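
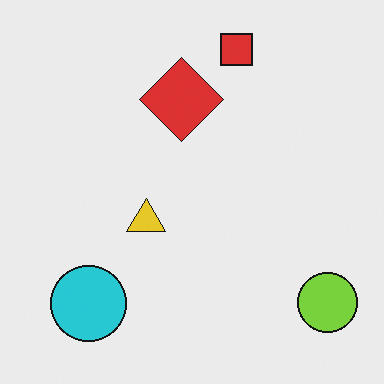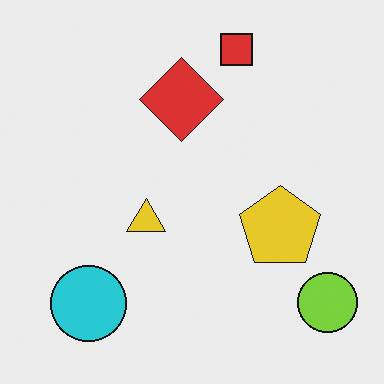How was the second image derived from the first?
The second image is the first overlaid with an additional yellow pentagon.

A yellow pentagon appears in the second image that is absent from the first.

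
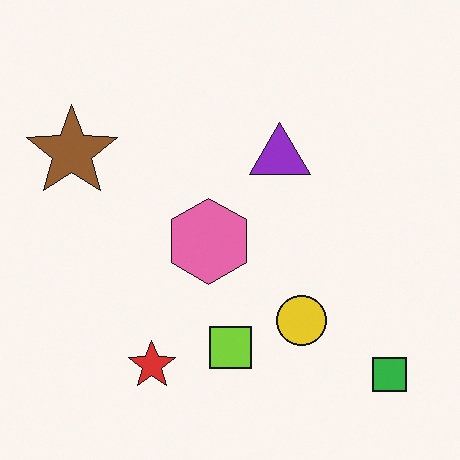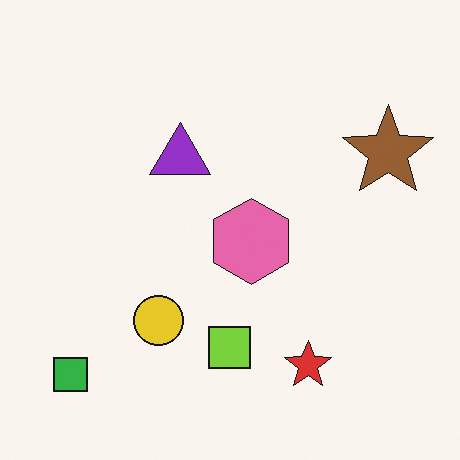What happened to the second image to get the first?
This is the original image flipped horizontally (left ↔ right).

The green square is in the bottom-left of the second image and the bottom-right of the first — shapes on opposite sides of the vertical midline have swapped in a mirror flip.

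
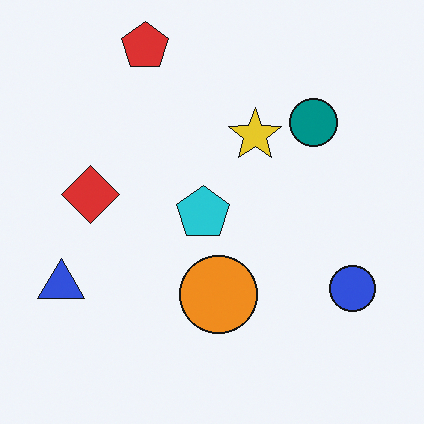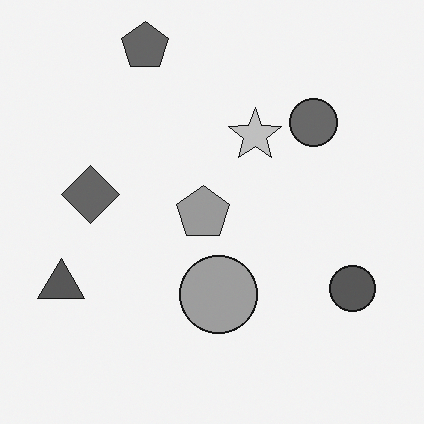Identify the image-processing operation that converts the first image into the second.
The transformation is: converted to grayscale.

All color is removed — every shape is now a shade of grey.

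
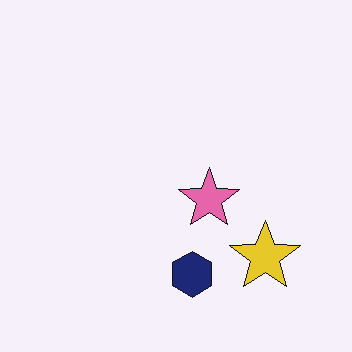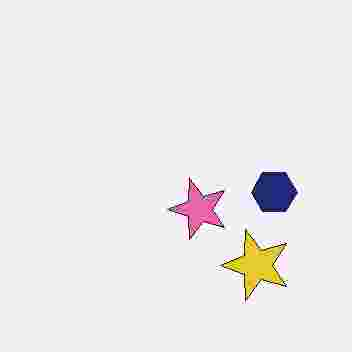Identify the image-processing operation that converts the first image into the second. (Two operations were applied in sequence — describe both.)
It was transposed (reflected across the top-left ↔ bottom-right diagonal), then degraded with heavy JPEG compression.

Shapes have swapped their row and column positions — what was in the top-right is now in the bottom-left — a diagonal reflection. Blocky 8×8 compression artifacts appear around shape edges and the flat background shows ringing — characteristic JPEG degradation.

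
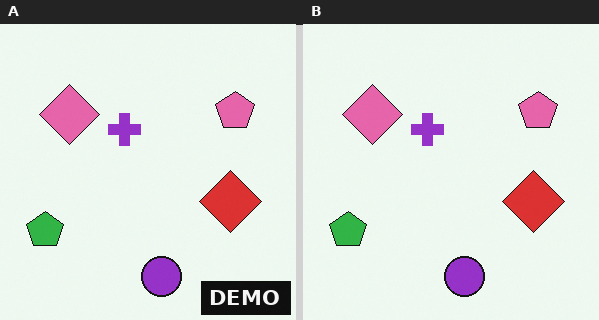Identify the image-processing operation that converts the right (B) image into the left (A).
Watermarked with the text "DEMO" in the lower-right corner.

A dark label reading "DEMO" appears in the lower-right corner.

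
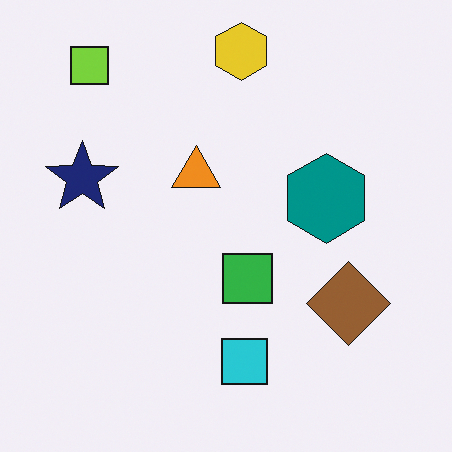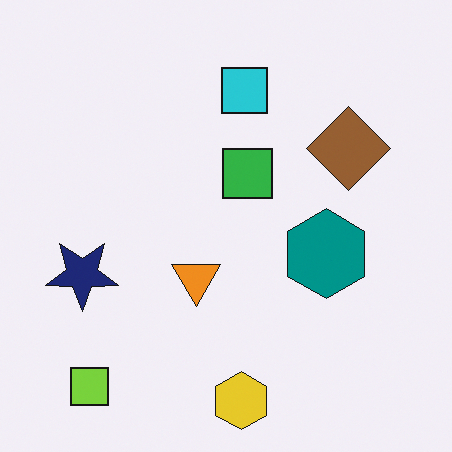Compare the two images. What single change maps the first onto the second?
The second image is the first flipped vertically (top ↔ bottom).

The yellow hexagon is in the top of the first image and the bottom of the second — shapes on opposite sides of the horizontal midline have swapped in a mirror flip.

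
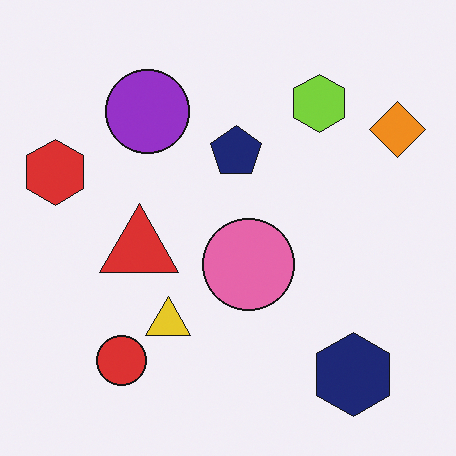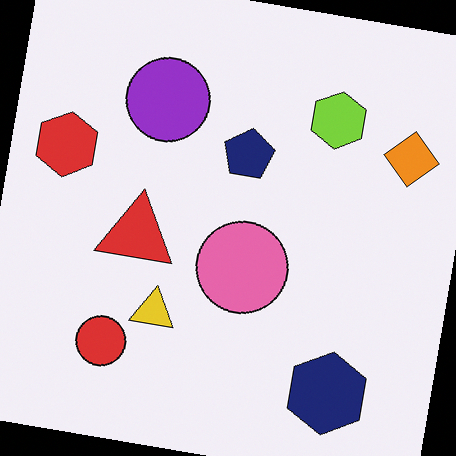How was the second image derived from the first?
The second image is the first rotated clockwise by a small amount.

Every shape is tilted by the same angle and the image corners show triangular fill wedges — a whole-image rotation by a non-right angle.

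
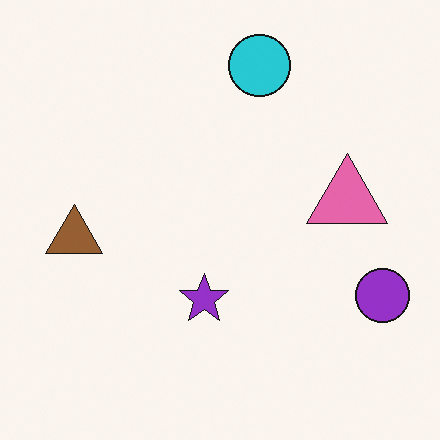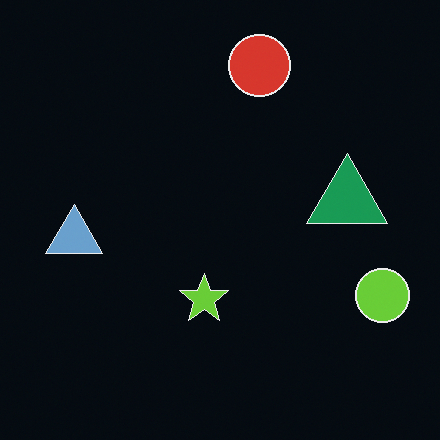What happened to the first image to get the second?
The transformation is: color-inverted (negative).

The light background has become dark and every shape's color is its complement — a photographic negative.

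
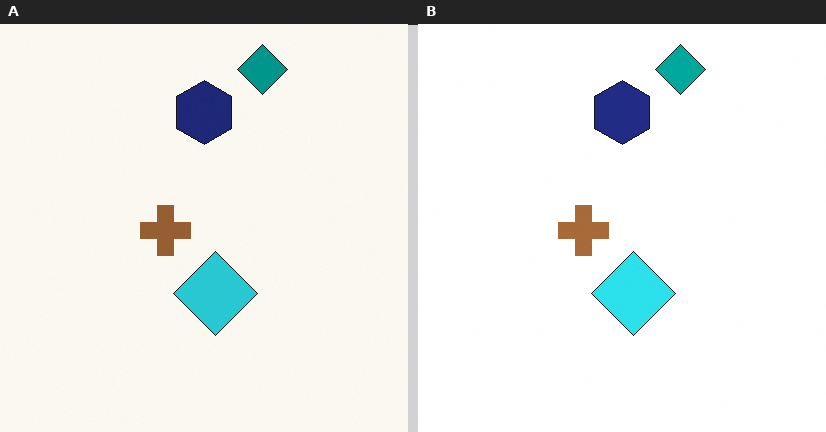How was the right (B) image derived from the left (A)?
The image was slightly brightened.

Every pixel — background and shapes alike — is uniformly brightened.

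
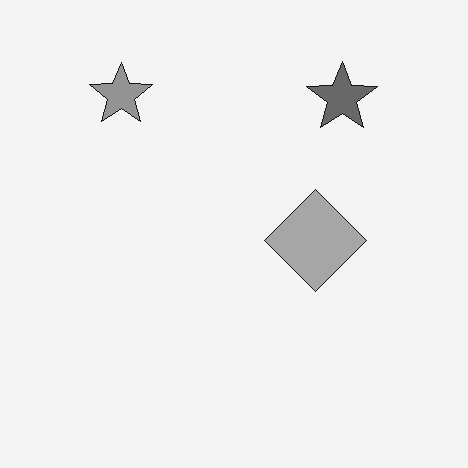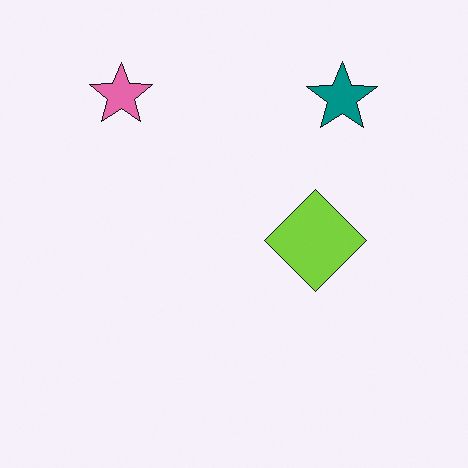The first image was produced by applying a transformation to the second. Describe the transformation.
The first image is the second converted to grayscale.

All color is removed — every shape is now a shade of grey.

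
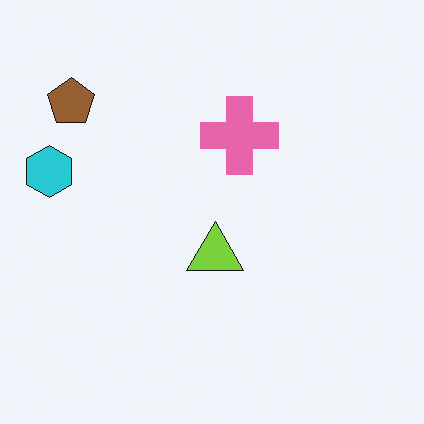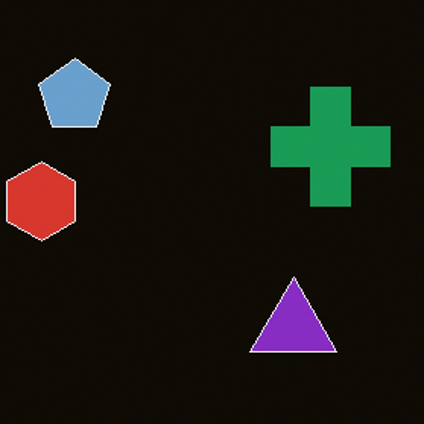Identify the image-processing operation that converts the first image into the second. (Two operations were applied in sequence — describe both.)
It was color-inverted (negative), then cropped slightly and scaled back up.

The light background has become dark and every shape's color is its complement — a photographic negative. The visible shapes are larger and the field of view is narrower; shapes near the original edges may be partly or wholly outside the frame — a crop-and-rescale.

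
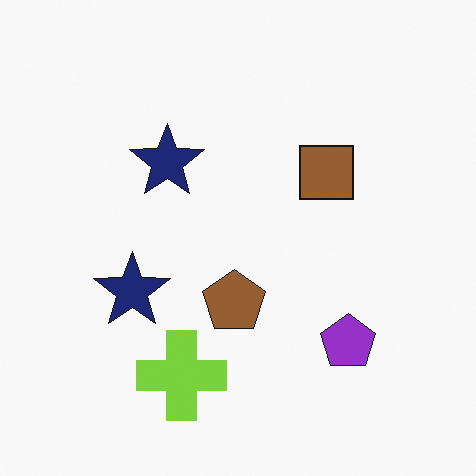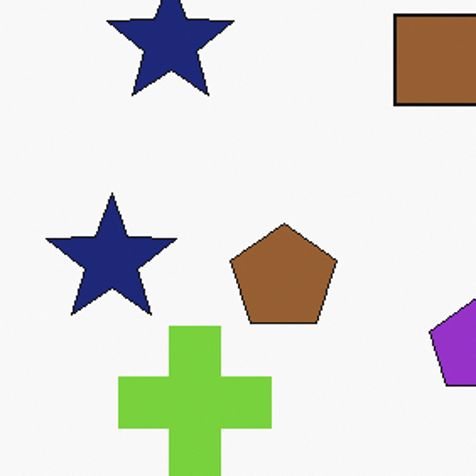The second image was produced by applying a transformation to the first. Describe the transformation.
Cropped to a noticeably smaller region and rescaled.

The visible shapes are larger and the field of view is narrower; shapes near the original edges may be partly or wholly outside the frame — a crop-and-rescale.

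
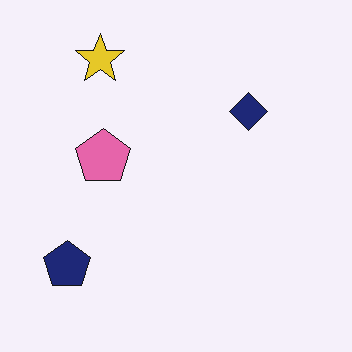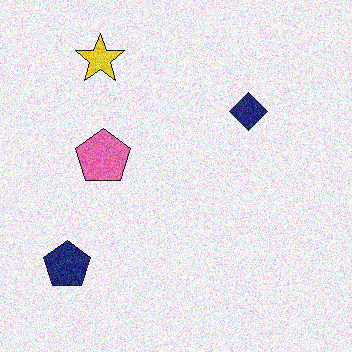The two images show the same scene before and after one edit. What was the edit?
Degraded with heavy additive noise.

Random speckle covers the whole image, including the flat background.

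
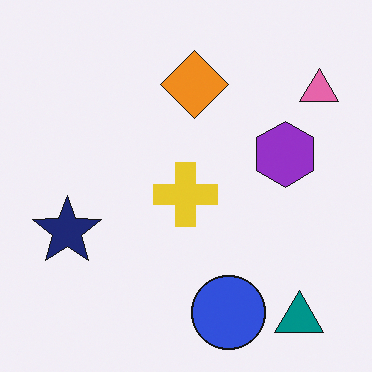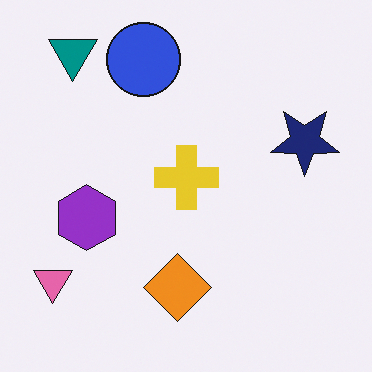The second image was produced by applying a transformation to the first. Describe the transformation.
The image was rotated 180°.

The teal triangle sits in the bottom-right of the first image and the top-left of the second — consistent with a whole-image 180° rotation.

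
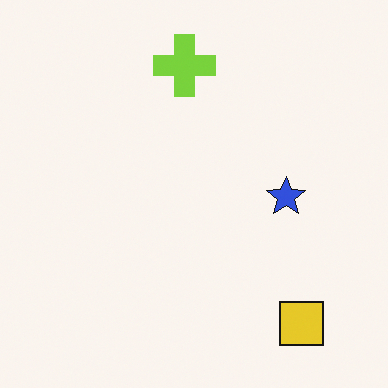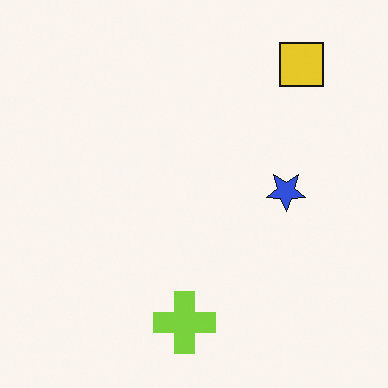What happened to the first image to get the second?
The transformation is: flipped vertically (top ↔ bottom).

The yellow square is in the bottom-right of the first image and the top-right of the second — shapes on opposite sides of the horizontal midline have swapped in a mirror flip.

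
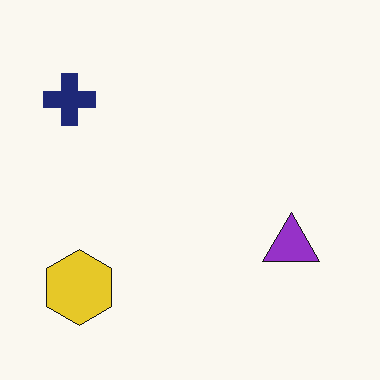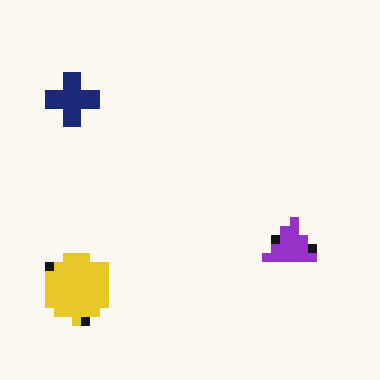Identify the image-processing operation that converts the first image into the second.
The transformation is: coarsely pixelated.

Shapes are reduced to large square blocks; fine edges and outlines are lost — a downscale-then-upscale (mosaic) effect.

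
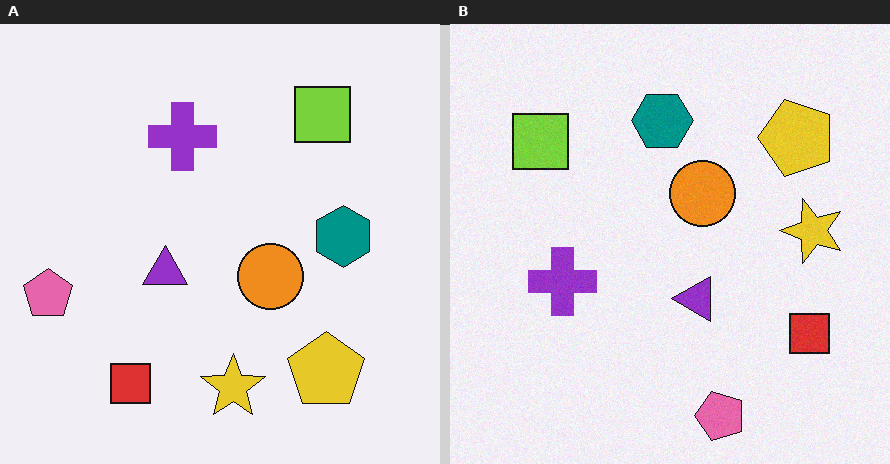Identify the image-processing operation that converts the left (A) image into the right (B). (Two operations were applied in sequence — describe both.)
The image was degraded with a light layer of grain, then rotated 90° counter-clockwise.

Random speckle covers the whole image, including the flat background. The pink pentagon sits in the left of the left (A) image and the bottom of the right (B) — consistent with a whole-image 90° counter-clockwise rotation.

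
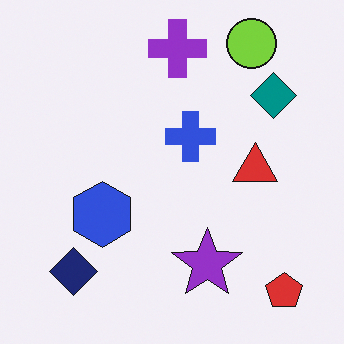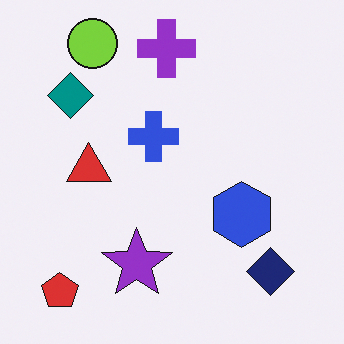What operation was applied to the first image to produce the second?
The image was flipped horizontally (left ↔ right).

The red pentagon is in the bottom-right of the first image and the bottom-left of the second — shapes on opposite sides of the vertical midline have swapped in a mirror flip.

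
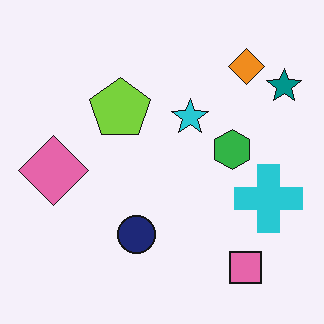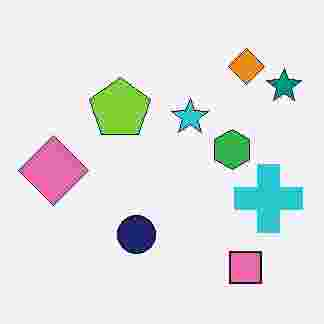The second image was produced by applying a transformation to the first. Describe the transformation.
The transformation is: degraded with heavy JPEG compression.

Blocky 8×8 compression artifacts appear around shape edges and the flat background shows ringing — characteristic JPEG degradation.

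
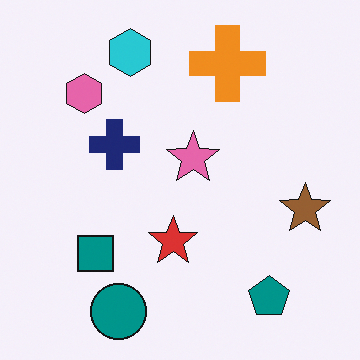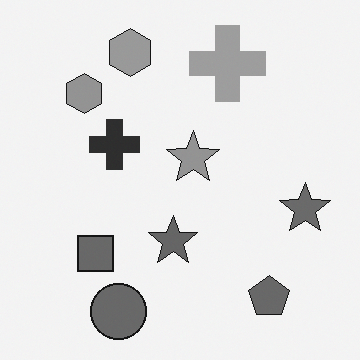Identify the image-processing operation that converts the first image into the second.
The second image is the first converted to grayscale.

All color is removed — every shape is now a shade of grey.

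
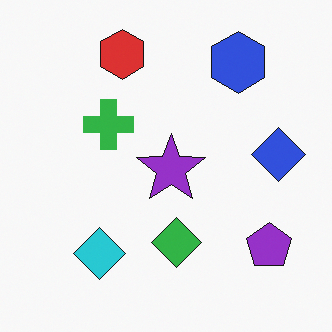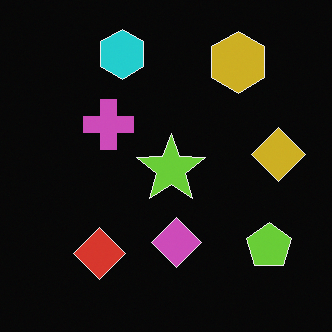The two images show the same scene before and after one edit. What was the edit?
The transformation is: color-inverted (negative).

The light background has become dark and every shape's color is its complement — a photographic negative.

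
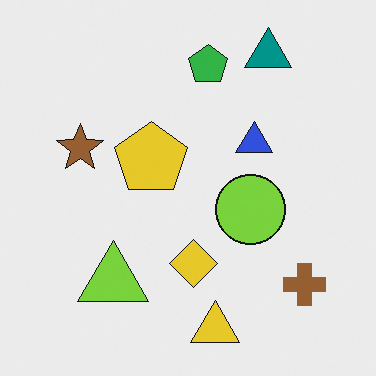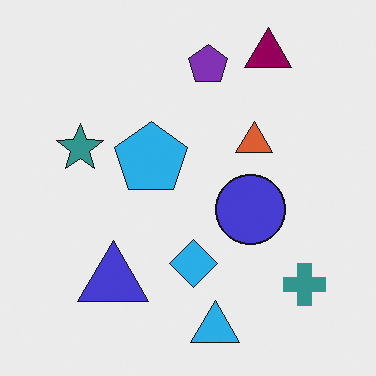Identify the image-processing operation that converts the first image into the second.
Hue-shifted through roughly a third of the color wheel.

Every shape's color has rotated by the same amount around the hue wheel — a uniform hue shift.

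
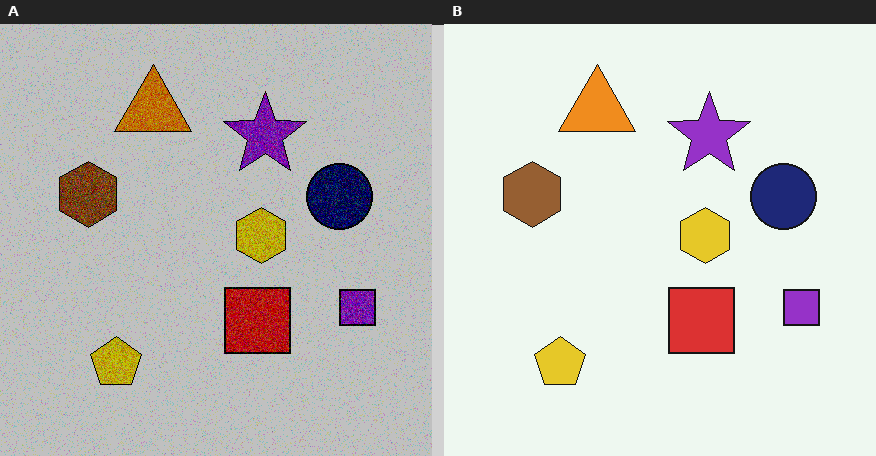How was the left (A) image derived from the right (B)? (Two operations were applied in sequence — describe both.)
The left (A) image is the right (B) degraded with visible gaussian noise, then aggressively posterized.

Random speckle covers the whole image, including the flat background. Each flat color has snapped to a coarser quantized level — most visibly, the near-white background has dropped to a flat grey.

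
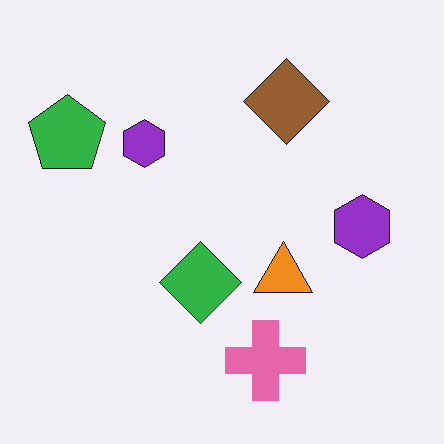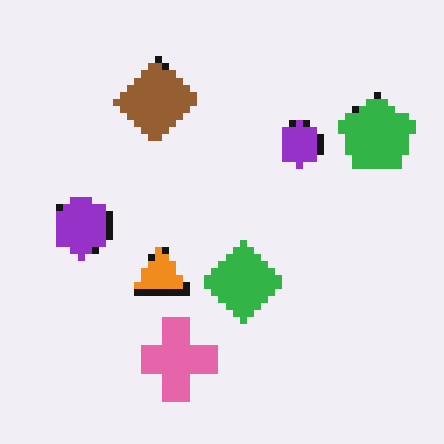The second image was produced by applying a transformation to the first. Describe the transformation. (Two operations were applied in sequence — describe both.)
This is the original image moderately pixelated, then flipped horizontally (left ↔ right).

Shapes are reduced to large square blocks; fine edges and outlines are lost — a downscale-then-upscale (mosaic) effect. The green pentagon is in the top-left of the first image and the top-right of the second — shapes on opposite sides of the vertical midline have swapped in a mirror flip.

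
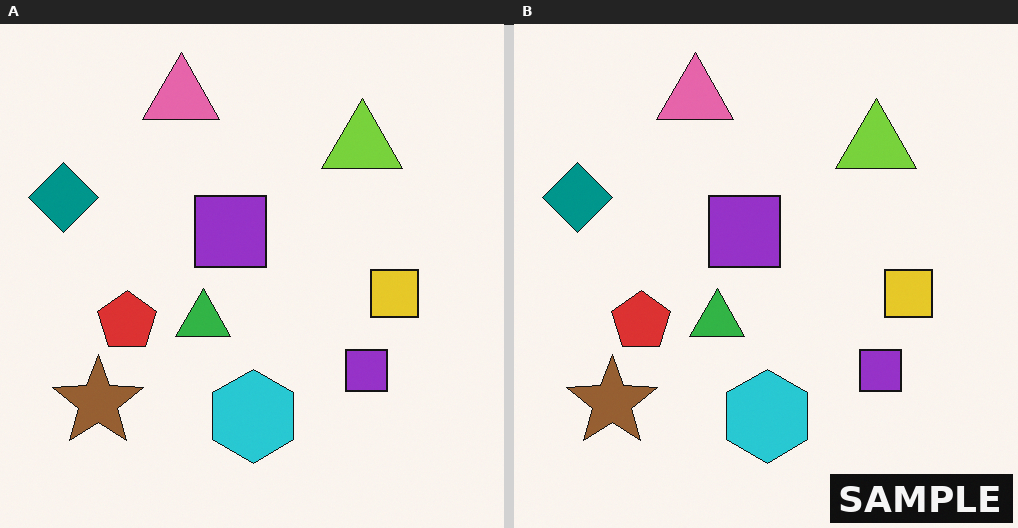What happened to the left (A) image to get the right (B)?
The transformation is: watermarked with the text "SAMPLE" in the lower-right corner.

A dark label reading "SAMPLE" appears in the lower-right corner.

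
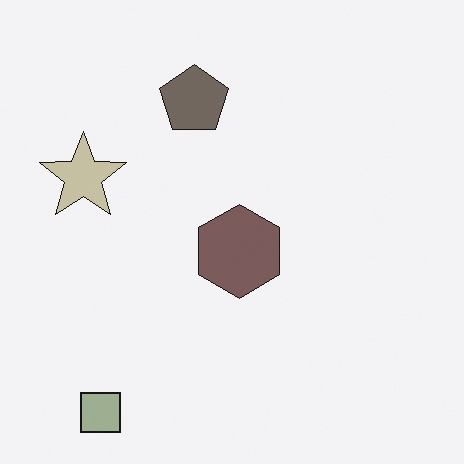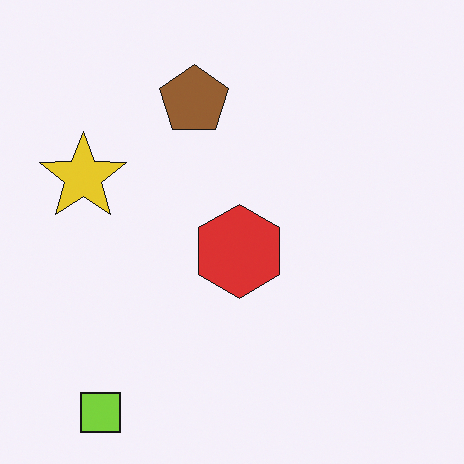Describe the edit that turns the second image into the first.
It was heavily desaturated.

All colors are more muted and greyish — a global saturation change.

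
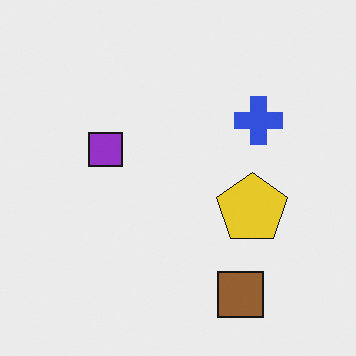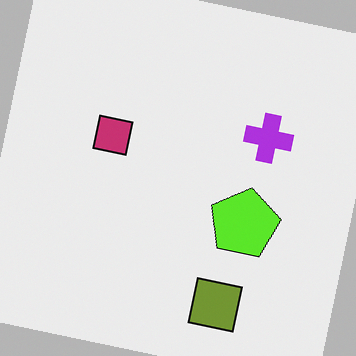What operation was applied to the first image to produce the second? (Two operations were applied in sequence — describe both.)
The image was hue-shifted by a small amount, then rotated clockwise by a small amount.

Every shape's color has rotated by the same amount around the hue wheel — a uniform hue shift. Every shape is tilted by the same angle and the image corners show triangular fill wedges — a whole-image rotation by a non-right angle.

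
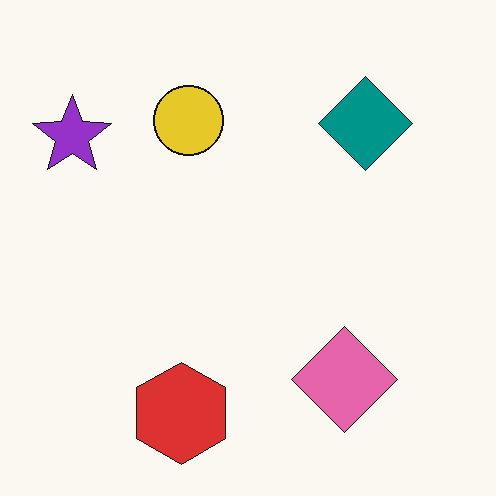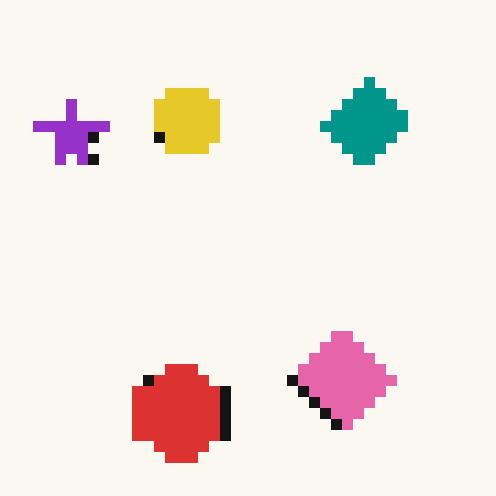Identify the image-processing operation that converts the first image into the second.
This is the original image coarsely pixelated.

Shapes are reduced to large square blocks; fine edges and outlines are lost — a downscale-then-upscale (mosaic) effect.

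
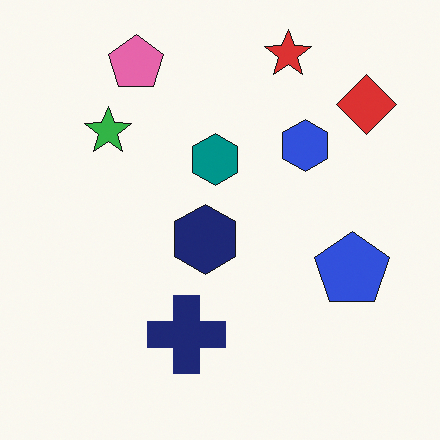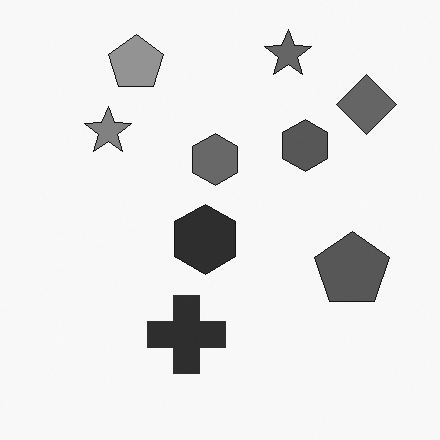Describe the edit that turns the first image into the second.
The image was converted to grayscale.

All color is removed — every shape is now a shade of grey.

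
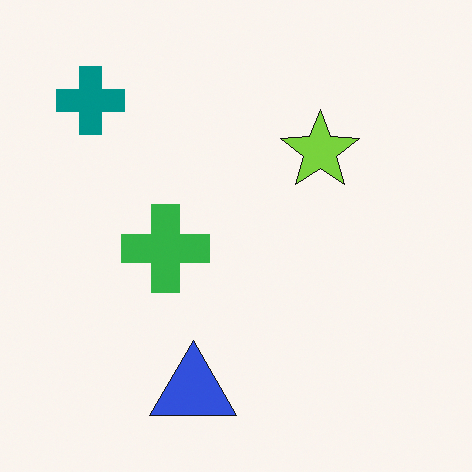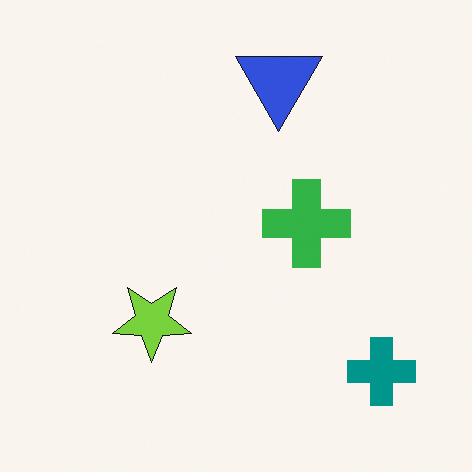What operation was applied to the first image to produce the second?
The transformation is: rotated 180°.

The teal cross sits in the top-left of the first image and the bottom-right of the second — consistent with a whole-image 180° rotation.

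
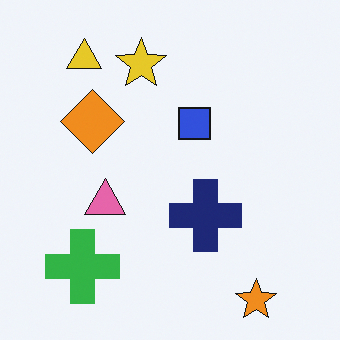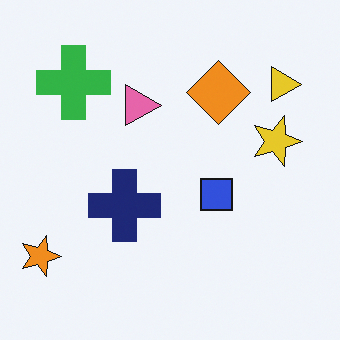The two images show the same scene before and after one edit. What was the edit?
Rotated 90° clockwise.

The orange star sits in the bottom-right of the first image and the bottom-left of the second — consistent with a whole-image 90° clockwise rotation.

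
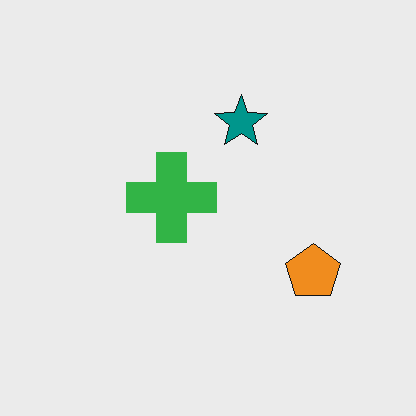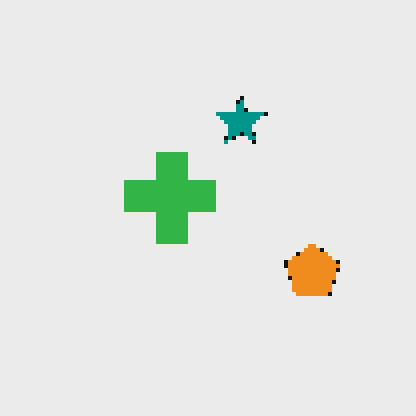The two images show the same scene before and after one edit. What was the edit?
Lightly pixelated (a mild mosaic effect).

Shapes are reduced to large square blocks; fine edges and outlines are lost — a downscale-then-upscale (mosaic) effect.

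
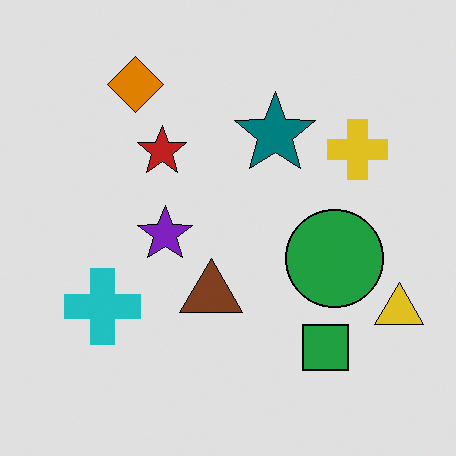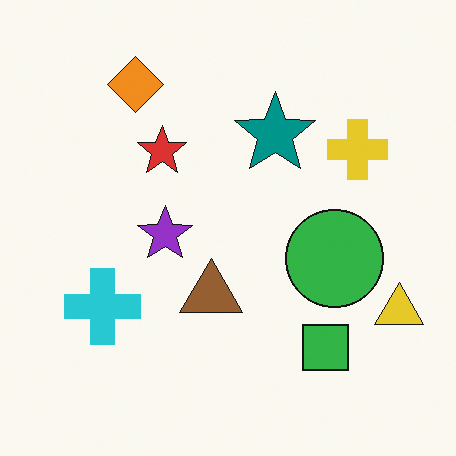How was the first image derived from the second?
This is the original image moderately posterized.

Each flat color has snapped to a coarser quantized level — most visibly, the near-white background has dropped to a flat grey.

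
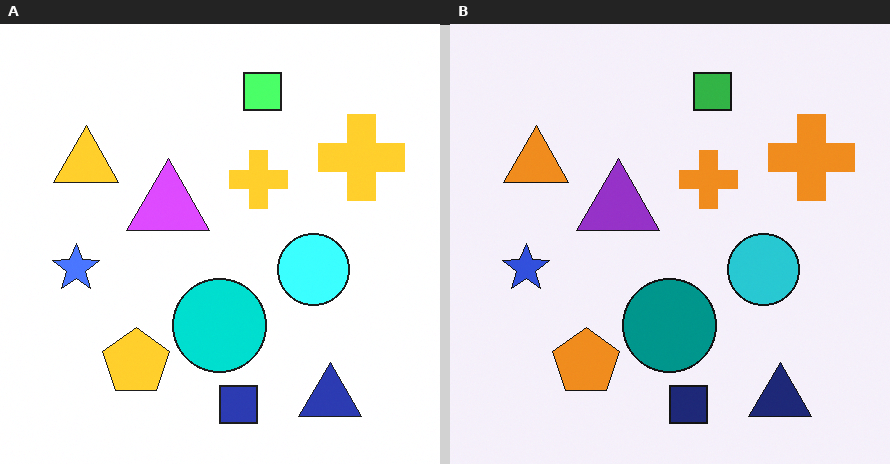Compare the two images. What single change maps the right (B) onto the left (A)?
This is the original image noticeably brightened.

Every pixel — background and shapes alike — is uniformly brightened.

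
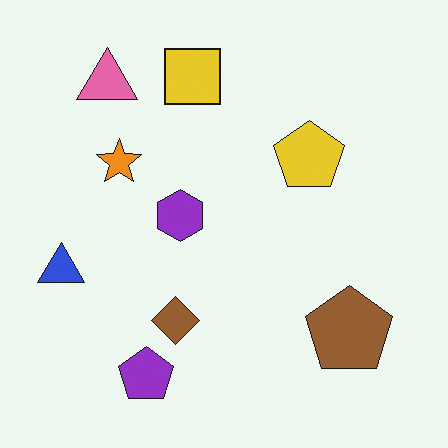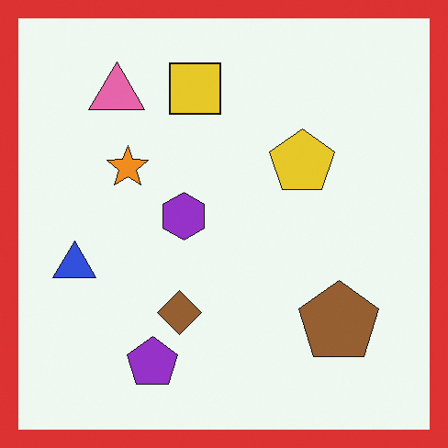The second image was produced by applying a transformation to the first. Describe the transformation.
It was framed with a red border.

A solid red frame runs around the edge of the second image, with the content slightly shrunk inside it.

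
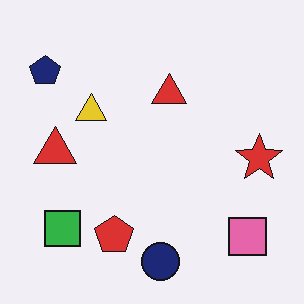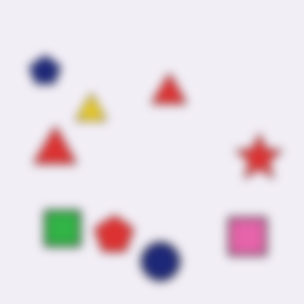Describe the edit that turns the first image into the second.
The second image is the first moderately blurred.

Shape edges and outlines are uniformly softened across the whole image.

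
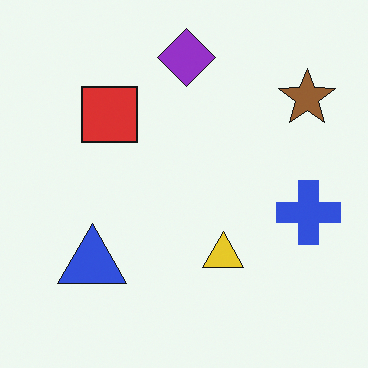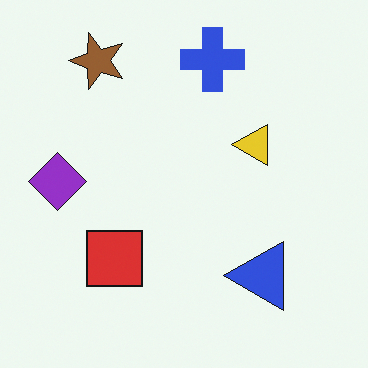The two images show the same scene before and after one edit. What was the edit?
The image was rotated 90° counter-clockwise.

The brown star sits in the top-right of the first image and the top-left of the second — consistent with a whole-image 90° counter-clockwise rotation.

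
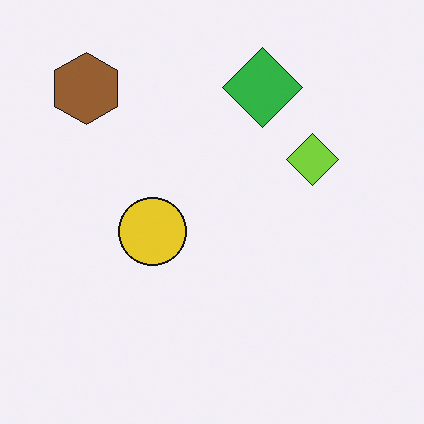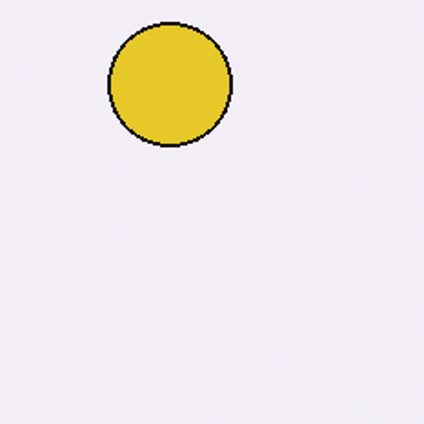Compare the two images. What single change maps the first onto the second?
The image was cropped tightly and scaled back up.

The visible shapes are larger and the field of view is narrower; shapes near the original edges may be partly or wholly outside the frame — a crop-and-rescale.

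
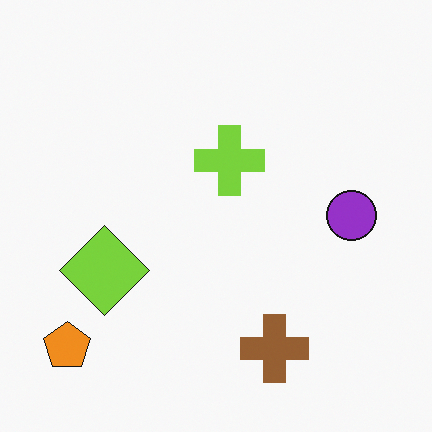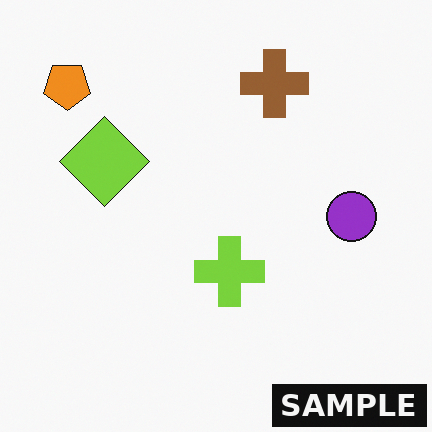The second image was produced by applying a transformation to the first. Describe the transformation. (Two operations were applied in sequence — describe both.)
Flipped vertically (top ↔ bottom), then watermarked with the text "SAMPLE" in the lower-right corner.

The brown cross is in the bottom of the first image and the top of the second — shapes on opposite sides of the horizontal midline have swapped in a mirror flip. A dark label reading "SAMPLE" appears in the lower-right corner.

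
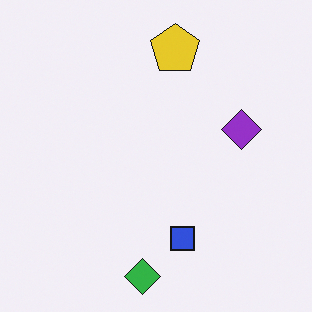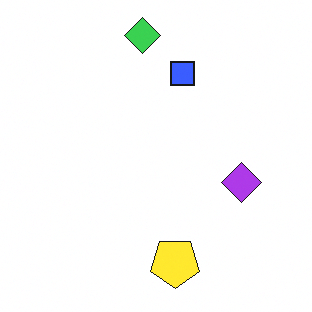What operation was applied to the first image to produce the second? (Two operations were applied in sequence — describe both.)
Flipped vertically (top ↔ bottom), then brightened a little.

The green diamond is in the bottom of the first image and the top of the second — shapes on opposite sides of the horizontal midline have swapped in a mirror flip. Every pixel — background and shapes alike — is uniformly brightened.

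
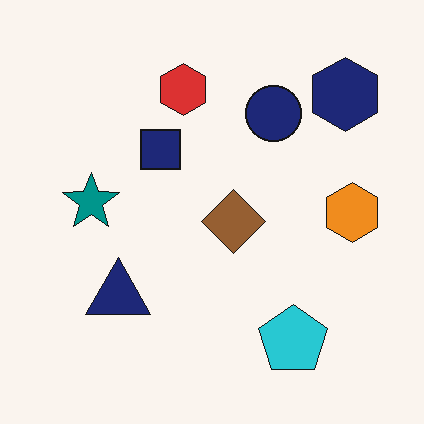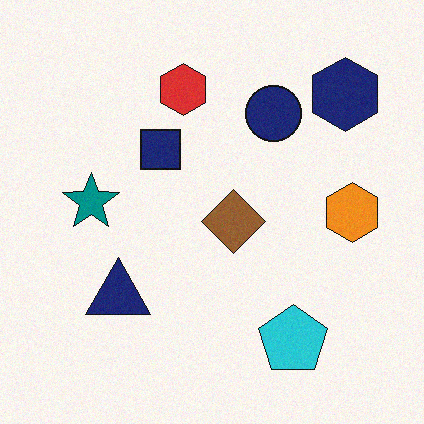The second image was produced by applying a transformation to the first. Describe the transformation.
Degraded with subtle gaussian noise.

Random speckle covers the whole image, including the flat background.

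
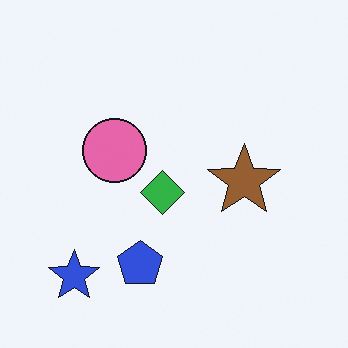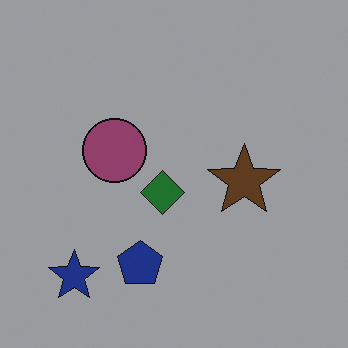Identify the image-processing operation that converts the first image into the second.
The second image is the first noticeably darkened.

Every pixel — background and shapes alike — is uniformly darkened.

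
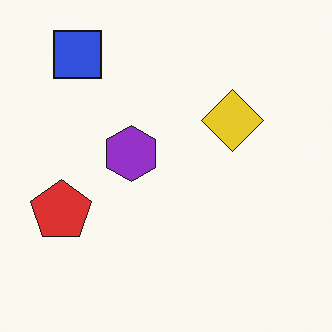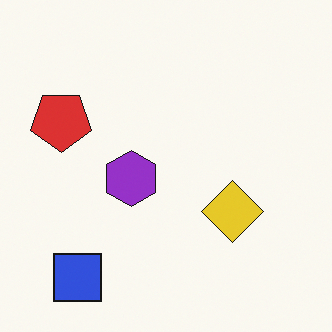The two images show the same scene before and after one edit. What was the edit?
Flipped vertically (top ↔ bottom).

The blue square is in the top-left of the first image and the bottom-left of the second — shapes on opposite sides of the horizontal midline have swapped in a mirror flip.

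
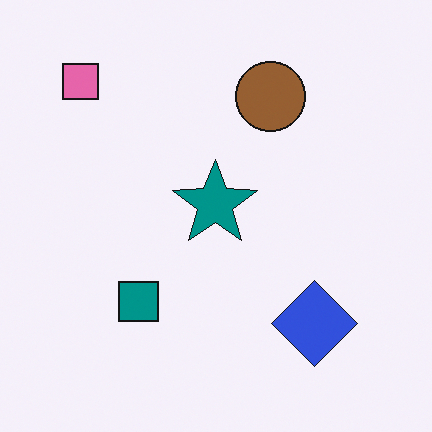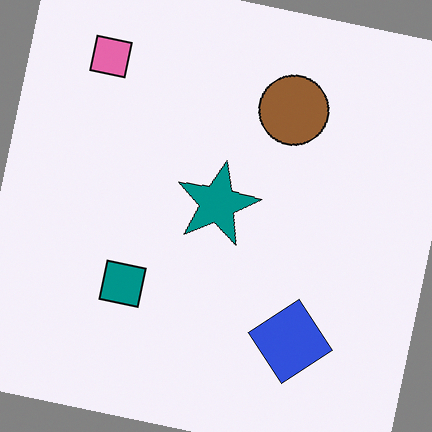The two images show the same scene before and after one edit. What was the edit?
The transformation is: rotated clockwise by a small amount.

Every shape is tilted by the same angle and the image corners show triangular fill wedges — a whole-image rotation by a non-right angle.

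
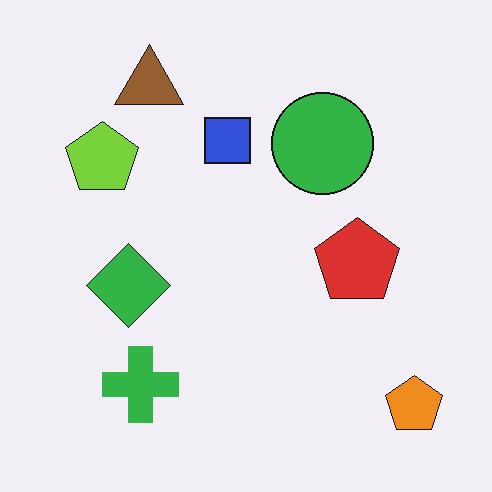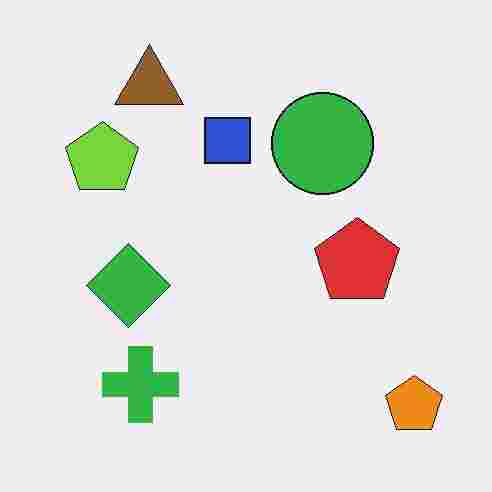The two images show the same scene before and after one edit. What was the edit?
The transformation is: heavily JPEG-compressed with obvious blocking artifacts.

Blocky 8×8 compression artifacts appear around shape edges and the flat background shows ringing — characteristic JPEG degradation.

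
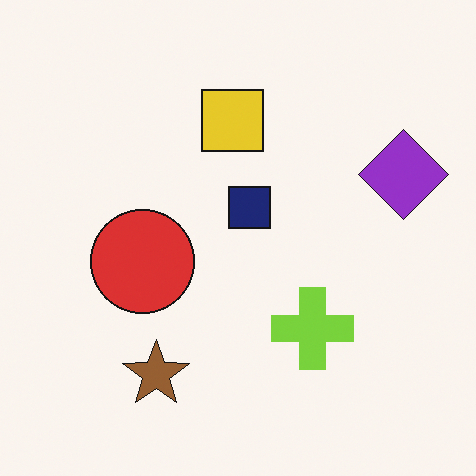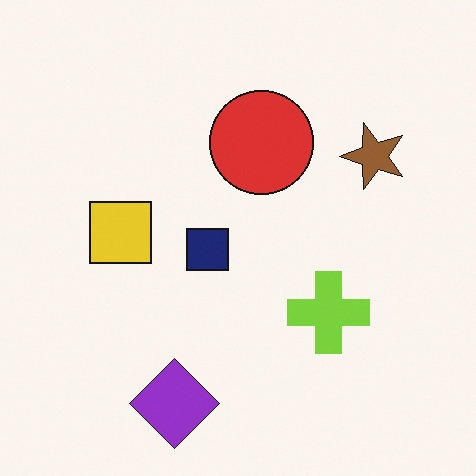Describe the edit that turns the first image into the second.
Transposed (reflected across the top-left ↔ bottom-right diagonal).

Shapes have swapped their row and column positions — what was in the top-right is now in the bottom-left — a diagonal reflection.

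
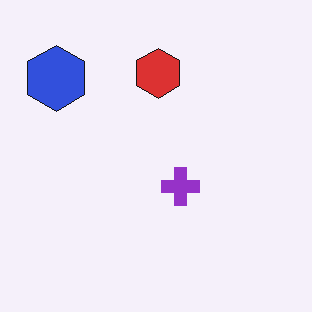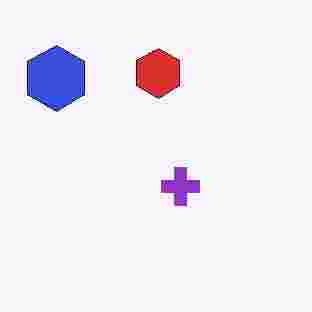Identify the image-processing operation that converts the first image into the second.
It was degraded with heavy JPEG compression.

Blocky 8×8 compression artifacts appear around shape edges and the flat background shows ringing — characteristic JPEG degradation.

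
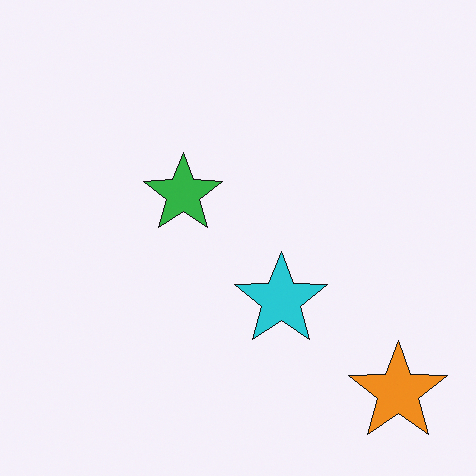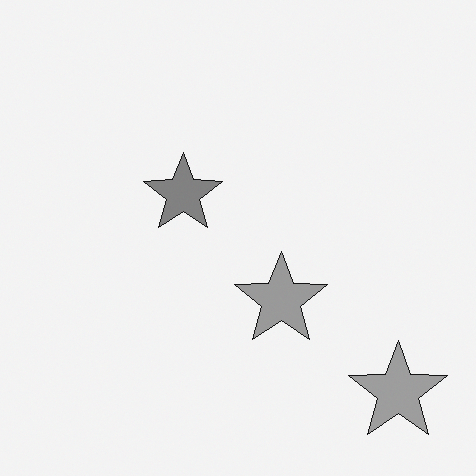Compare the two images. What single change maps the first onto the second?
It was converted to grayscale.

All color is removed — every shape is now a shade of grey.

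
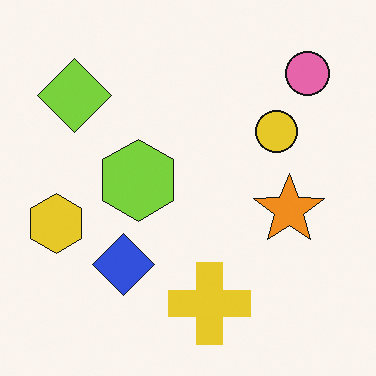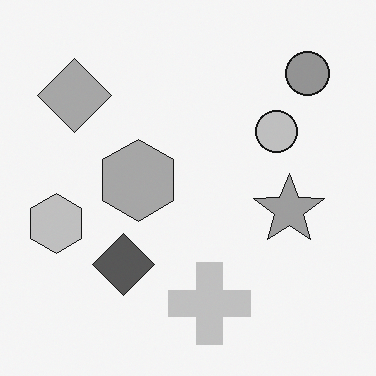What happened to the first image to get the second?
The transformation is: converted to grayscale.

All color is removed — every shape is now a shade of grey.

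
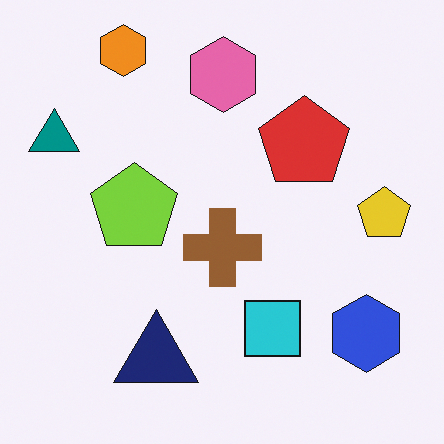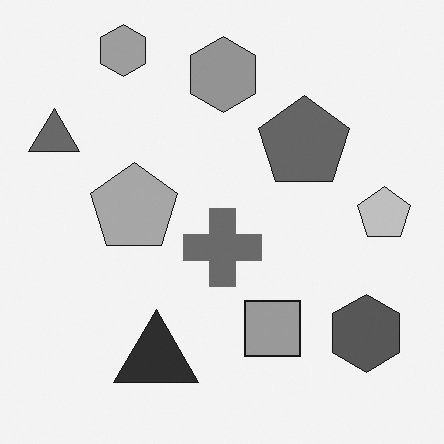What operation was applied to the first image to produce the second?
It was converted to grayscale.

All color is removed — every shape is now a shade of grey.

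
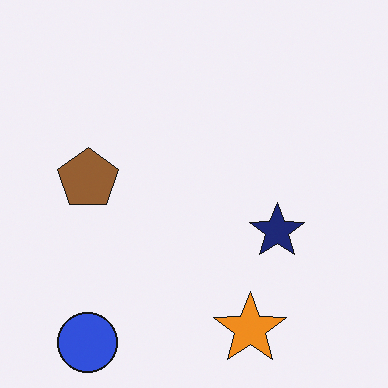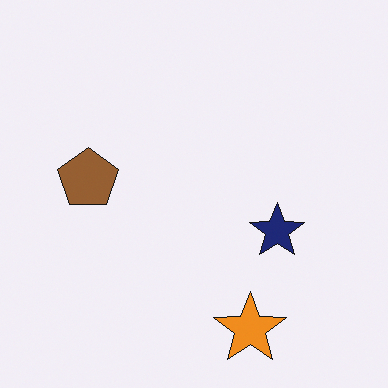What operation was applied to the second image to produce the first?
The image was overlaid with an additional blue circle.

A blue circle appears in the first image that is absent from the second.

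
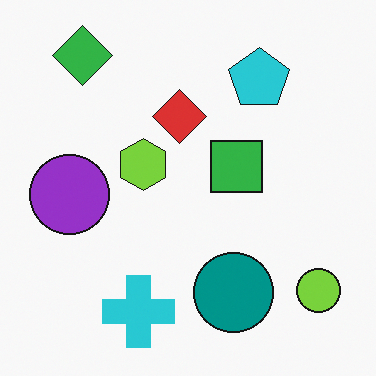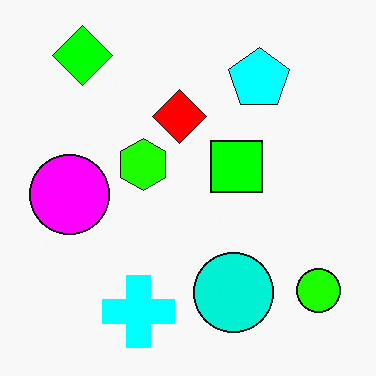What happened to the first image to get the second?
This is the original image made much more vivid (saturation change).

All colors are more vivid — a global saturation change.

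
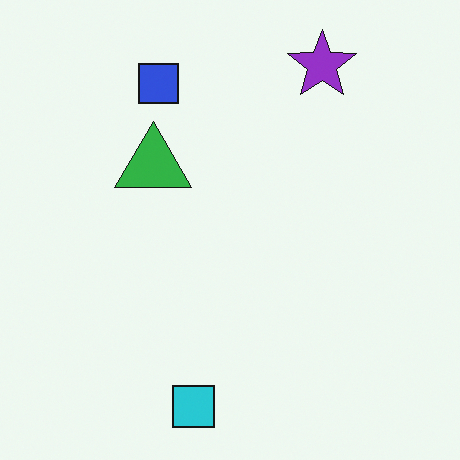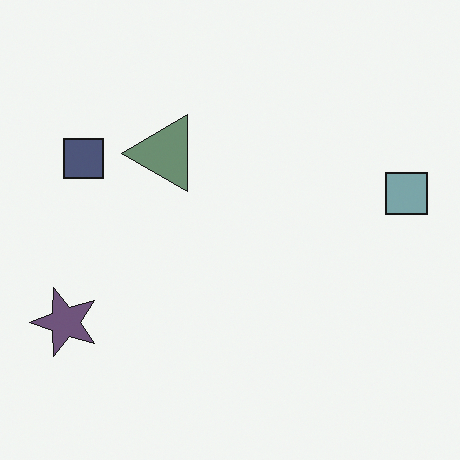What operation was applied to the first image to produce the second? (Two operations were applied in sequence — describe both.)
The transformation is: heavily desaturated, then transposed (reflected across the top-left ↔ bottom-right diagonal).

All colors are more muted and greyish — a global saturation change. Shapes have swapped their row and column positions — what was in the top-right is now in the bottom-left — a diagonal reflection.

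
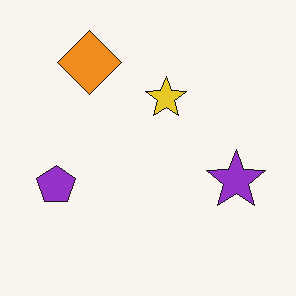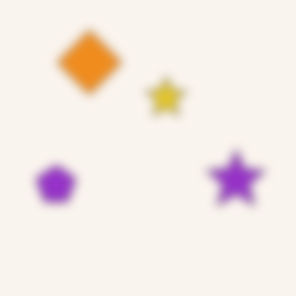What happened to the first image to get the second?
It was strongly gaussian-blurred.

Shape edges and outlines are uniformly softened across the whole image.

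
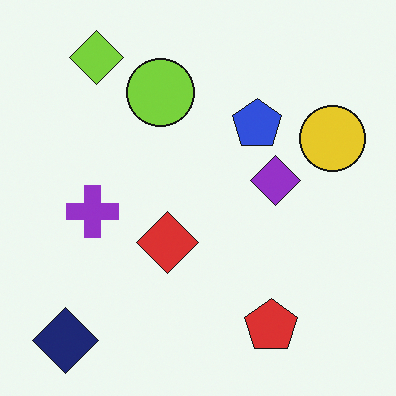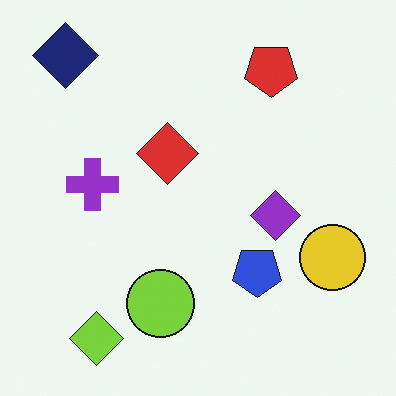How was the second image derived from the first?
Flipped vertically (top ↔ bottom).

The navy diamond is in the bottom-left of the first image and the top-left of the second — shapes on opposite sides of the horizontal midline have swapped in a mirror flip.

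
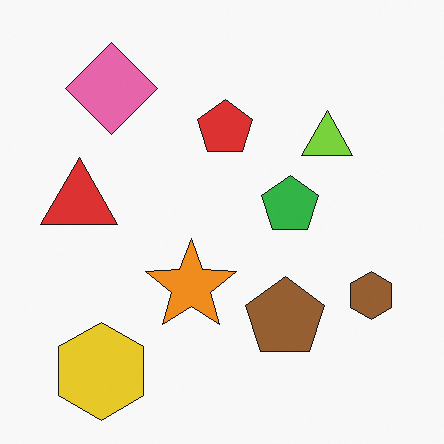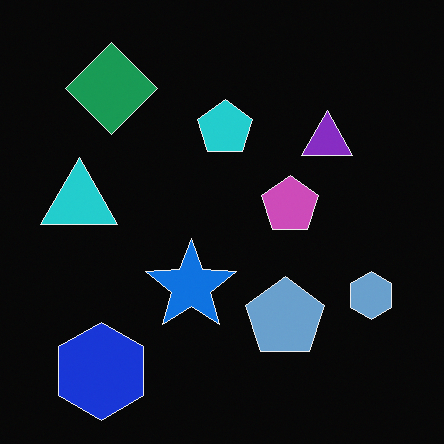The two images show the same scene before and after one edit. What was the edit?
The transformation is: color-inverted (negative).

The light background has become dark and every shape's color is its complement — a photographic negative.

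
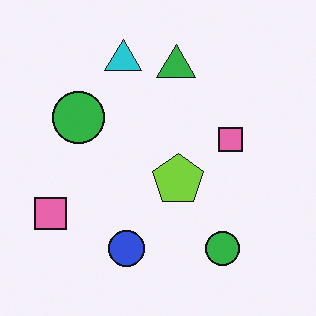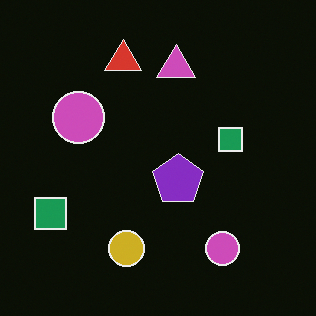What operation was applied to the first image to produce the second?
The transformation is: color-inverted (negative).

The light background has become dark and every shape's color is its complement — a photographic negative.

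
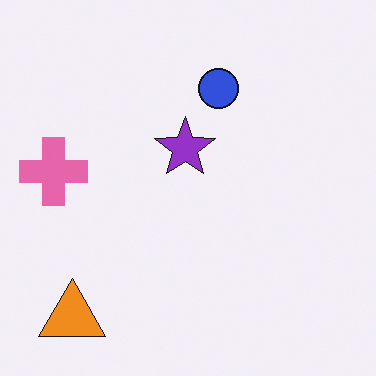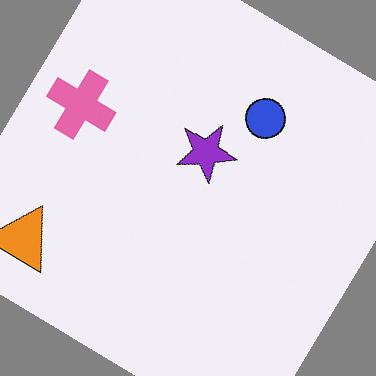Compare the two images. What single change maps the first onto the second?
The transformation is: rotated clockwise by a large amount — several tens of degrees.

Every shape is tilted by the same angle and the image corners show triangular fill wedges — a whole-image rotation by a non-right angle.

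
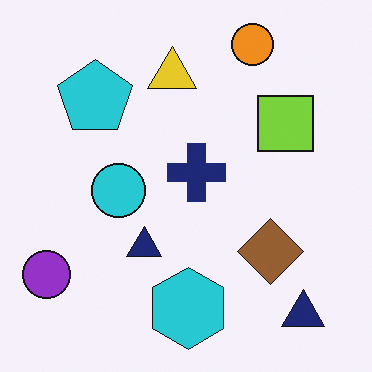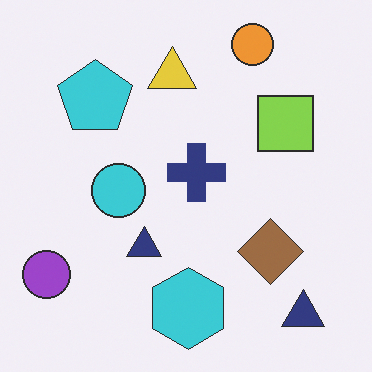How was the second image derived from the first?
It was given slightly reduced contrast.

Tones are pushed toward mid-grey across the whole image — a global contrast change.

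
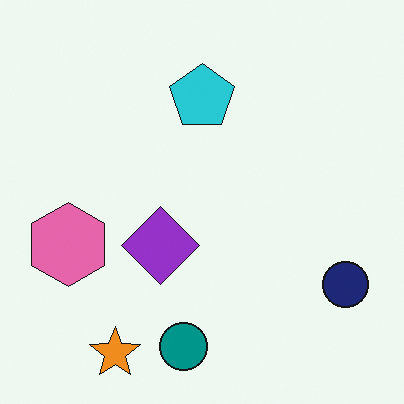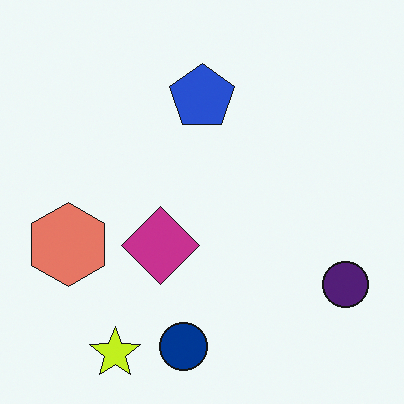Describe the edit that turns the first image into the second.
It was hue-shifted slightly.

Every shape's color has rotated by the same amount around the hue wheel — a uniform hue shift.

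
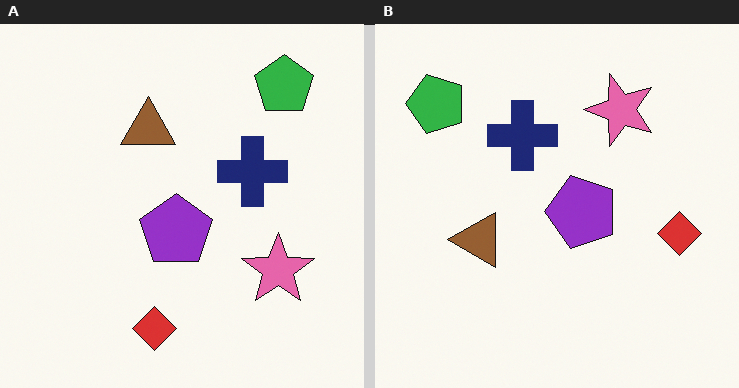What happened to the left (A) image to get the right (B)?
The image was rotated 90° counter-clockwise.

The green pentagon sits in the top-right of the left (A) image and the top-left of the right (B) — consistent with a whole-image 90° counter-clockwise rotation.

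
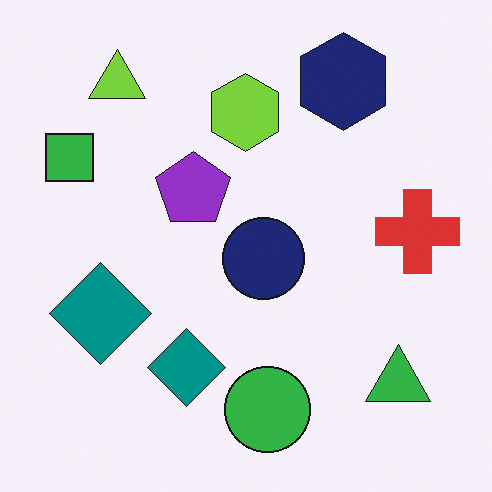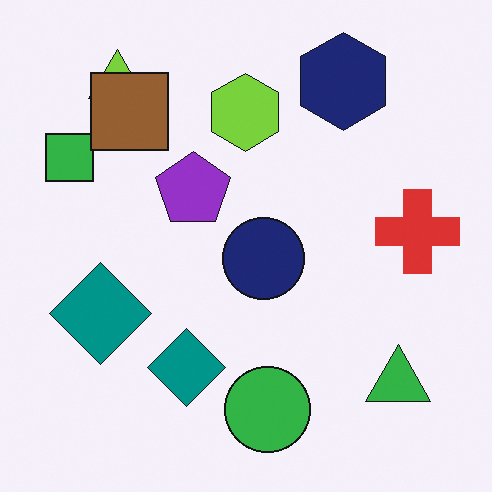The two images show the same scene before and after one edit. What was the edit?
The second image is the first overlaid with an additional brown square.

A brown square appears in the second image that is absent from the first.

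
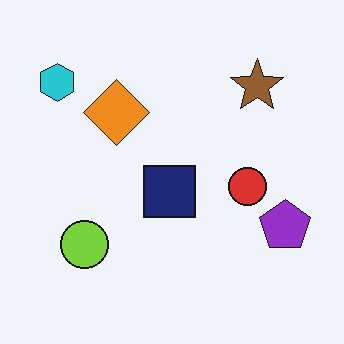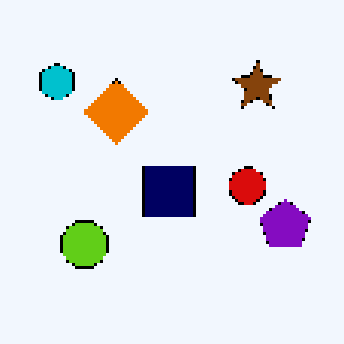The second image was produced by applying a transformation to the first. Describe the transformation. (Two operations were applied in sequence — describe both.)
This is the original image mildly pixelated, then given slightly increased contrast.

Shapes are reduced to large square blocks; fine edges and outlines are lost — a downscale-then-upscale (mosaic) effect. Tones are pushed away from mid-grey across the whole image — a global contrast change.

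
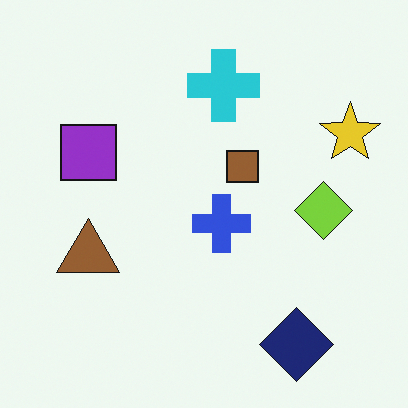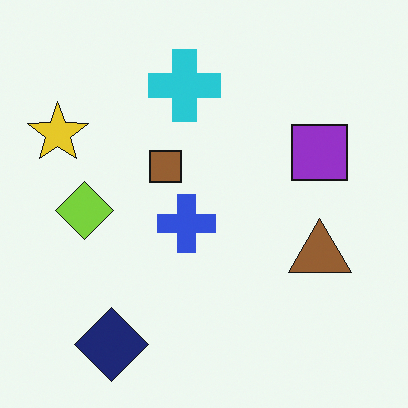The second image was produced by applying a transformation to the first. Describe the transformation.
It was flipped horizontally (left ↔ right).

The yellow star is in the top-right of the first image and the top-left of the second — shapes on opposite sides of the vertical midline have swapped in a mirror flip.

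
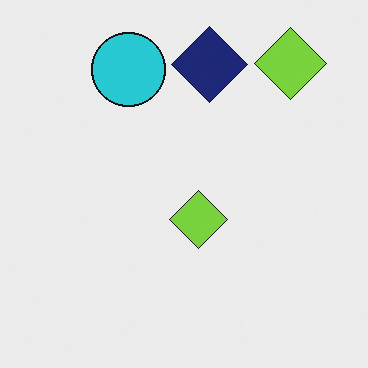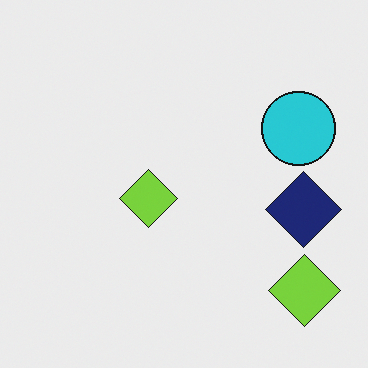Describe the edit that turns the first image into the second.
Rotated 90° clockwise.

The cyan circle sits in the top of the first image and the right of the second — consistent with a whole-image 90° clockwise rotation.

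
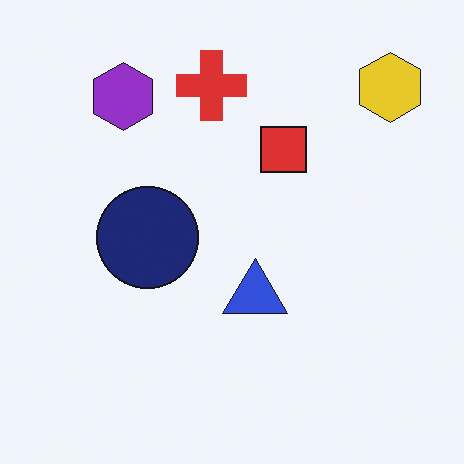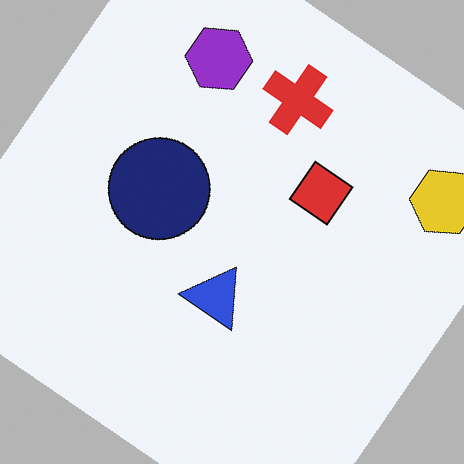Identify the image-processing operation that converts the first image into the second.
Rotated clockwise by a large amount — several tens of degrees.

Every shape is tilted by the same angle and the image corners show triangular fill wedges — a whole-image rotation by a non-right angle.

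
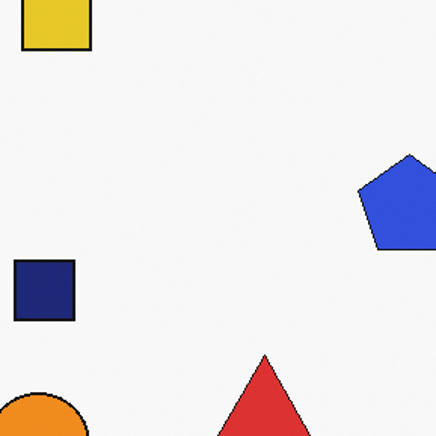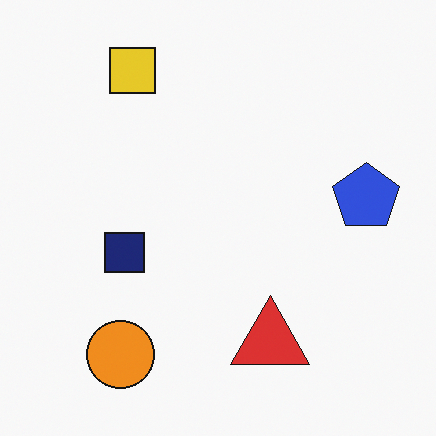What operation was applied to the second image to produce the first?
Cropped to a modestly smaller region and rescaled.

The visible shapes are larger and the field of view is narrower; shapes near the original edges may be partly or wholly outside the frame — a crop-and-rescale.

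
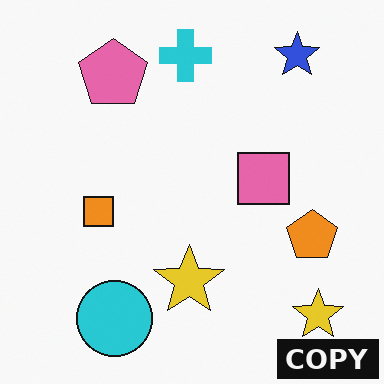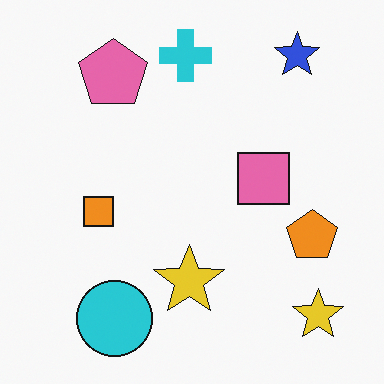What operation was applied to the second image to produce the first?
It was watermarked with the text "COPY" in the lower-right corner.

A dark label reading "COPY" appears in the lower-right corner.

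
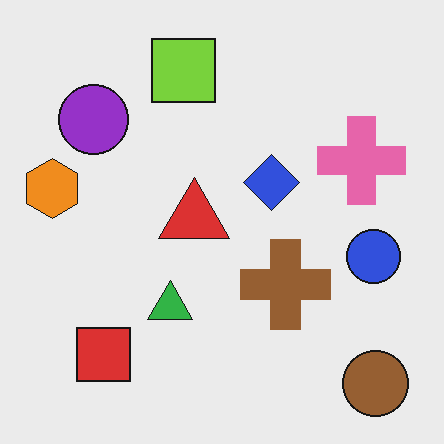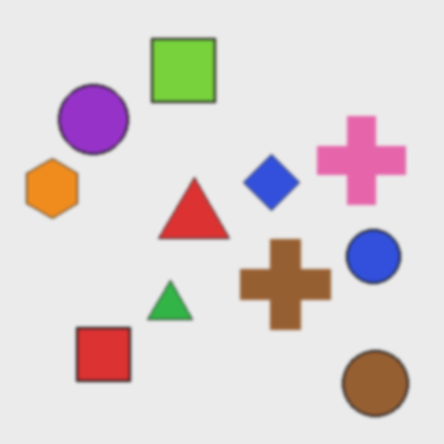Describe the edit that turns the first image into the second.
It was slightly softened.

Shape edges and outlines are uniformly softened across the whole image.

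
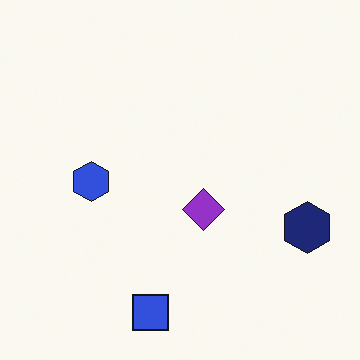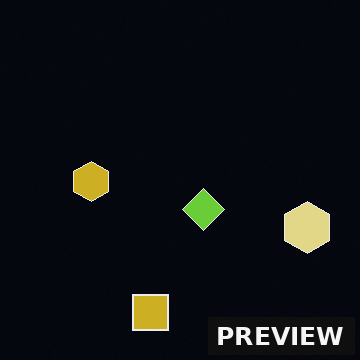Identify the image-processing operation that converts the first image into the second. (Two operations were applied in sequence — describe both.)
The transformation is: color-inverted (negative), then watermarked with the text "PREVIEW" in the lower-right corner.

The light background has become dark and every shape's color is its complement — a photographic negative. A dark label reading "PREVIEW" appears in the lower-right corner.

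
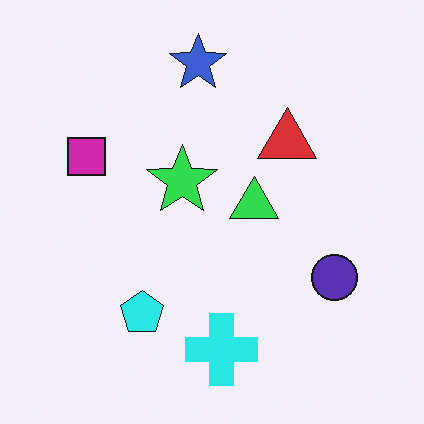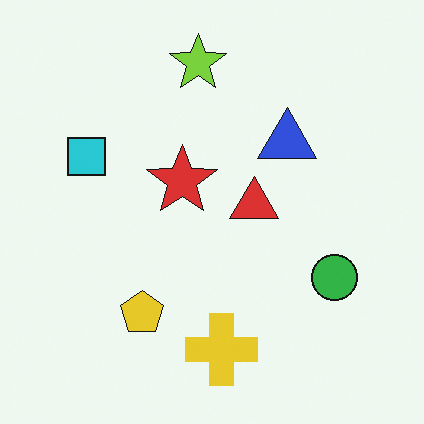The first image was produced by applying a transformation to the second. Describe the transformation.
The first image is the second hue-shifted through roughly a third of the color wheel.

Every shape's color has rotated by the same amount around the hue wheel — a uniform hue shift.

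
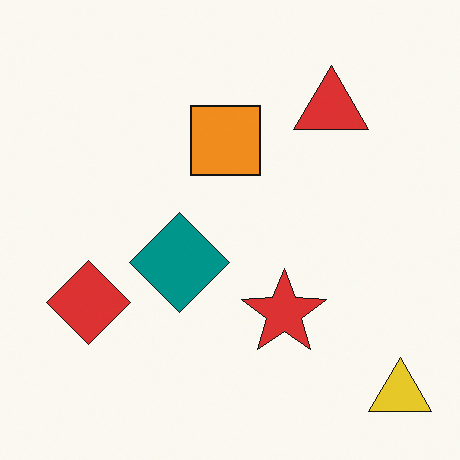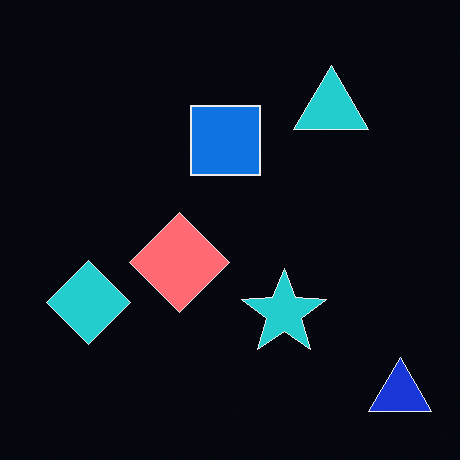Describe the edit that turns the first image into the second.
The second image is the first color-inverted (negative).

The light background has become dark and every shape's color is its complement — a photographic negative.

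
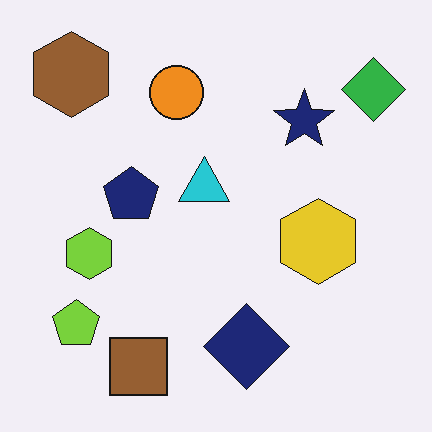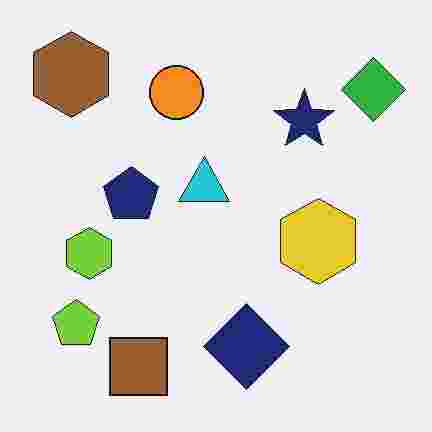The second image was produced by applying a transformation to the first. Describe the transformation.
The transformation is: heavily JPEG-compressed with obvious blocking artifacts.

Blocky 8×8 compression artifacts appear around shape edges and the flat background shows ringing — characteristic JPEG degradation.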